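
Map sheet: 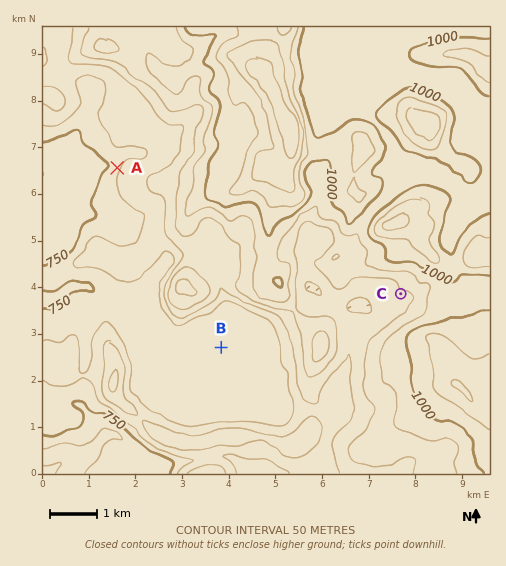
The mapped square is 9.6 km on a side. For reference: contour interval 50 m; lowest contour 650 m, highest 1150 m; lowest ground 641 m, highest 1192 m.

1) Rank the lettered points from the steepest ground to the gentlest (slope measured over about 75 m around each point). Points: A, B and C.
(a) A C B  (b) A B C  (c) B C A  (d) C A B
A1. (a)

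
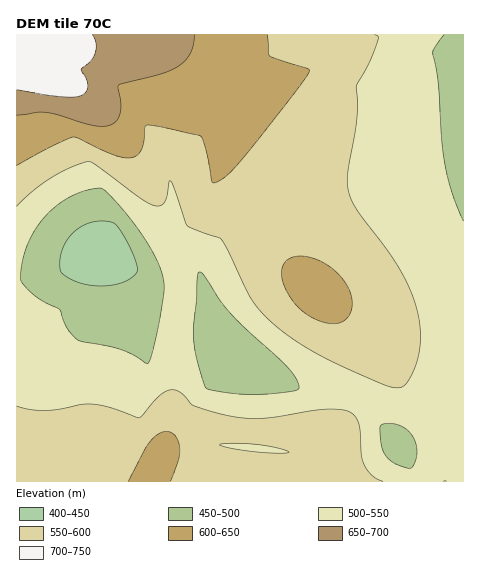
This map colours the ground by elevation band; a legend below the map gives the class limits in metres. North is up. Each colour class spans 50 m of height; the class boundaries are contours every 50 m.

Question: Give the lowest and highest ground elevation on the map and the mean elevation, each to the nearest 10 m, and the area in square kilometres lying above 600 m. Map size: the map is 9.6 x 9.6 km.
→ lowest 420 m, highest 730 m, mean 560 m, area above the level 16.2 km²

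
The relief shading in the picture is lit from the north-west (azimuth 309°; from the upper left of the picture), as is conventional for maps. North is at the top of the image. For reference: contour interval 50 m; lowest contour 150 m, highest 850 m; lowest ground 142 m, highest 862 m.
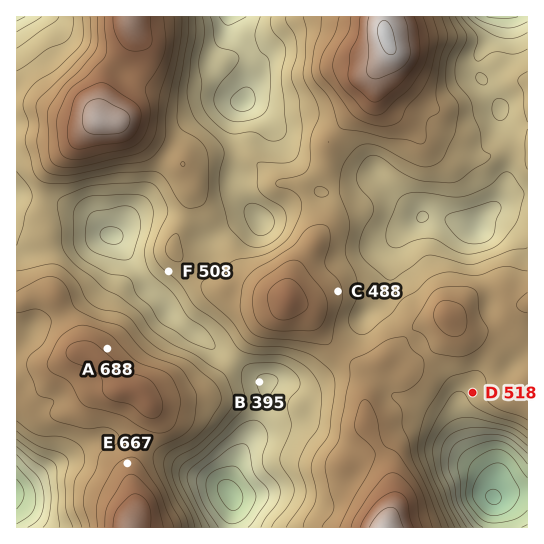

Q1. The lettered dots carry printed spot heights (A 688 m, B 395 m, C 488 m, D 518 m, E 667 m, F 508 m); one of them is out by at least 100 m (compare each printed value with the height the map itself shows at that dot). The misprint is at C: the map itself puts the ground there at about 613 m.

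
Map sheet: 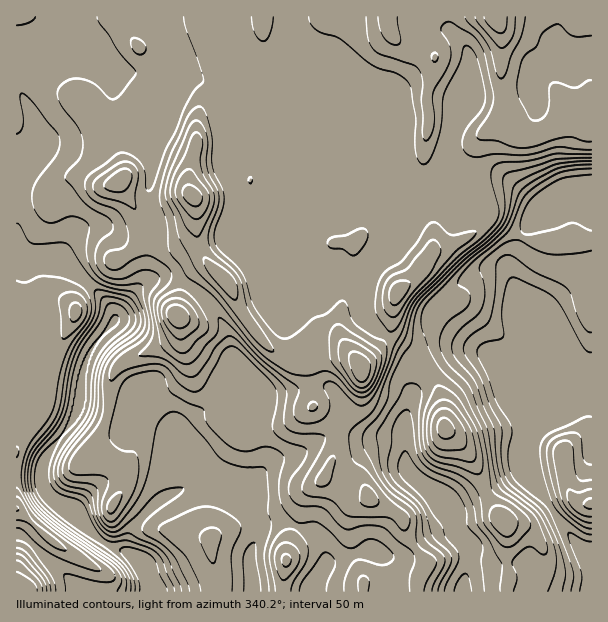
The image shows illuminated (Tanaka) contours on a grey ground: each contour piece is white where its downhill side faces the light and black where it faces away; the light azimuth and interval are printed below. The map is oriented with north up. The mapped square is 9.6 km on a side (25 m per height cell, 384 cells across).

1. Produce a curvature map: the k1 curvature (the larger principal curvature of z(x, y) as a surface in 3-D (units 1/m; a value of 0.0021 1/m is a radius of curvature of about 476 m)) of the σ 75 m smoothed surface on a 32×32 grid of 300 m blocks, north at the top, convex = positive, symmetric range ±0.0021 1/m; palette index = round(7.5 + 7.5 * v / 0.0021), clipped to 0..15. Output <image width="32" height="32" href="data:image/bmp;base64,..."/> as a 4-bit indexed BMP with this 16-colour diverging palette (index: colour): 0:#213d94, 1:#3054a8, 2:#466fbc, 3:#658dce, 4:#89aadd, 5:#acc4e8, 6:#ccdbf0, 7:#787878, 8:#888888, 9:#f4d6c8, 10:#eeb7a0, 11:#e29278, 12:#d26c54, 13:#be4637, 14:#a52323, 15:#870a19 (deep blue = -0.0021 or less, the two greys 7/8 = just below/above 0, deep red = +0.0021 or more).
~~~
<image width="32" height="32" href="data:image/bmp;base64,Qk12AgAAAAAAAHYAAAAoAAAAIAAAACAAAAABAAQAAAAAAAACAAATCwAAEwsAABAAAAAAAAAAlD0hAKhUMAC8b0YAzo1lAN2qiQDoxKwA8NvMAHh4eACIiIgAyNb0AKC37gB4kuIAVGzSADdGvgAjI6UAGQqHANyXn7h5q4fpeJuY2GebipjYjv2Giap47YeZeL2omnyou/+ZeLqqeNyXp3rZl6uOiK+nr725mqiqeKd9qIm924v4d8+YiJiImni73rd47Lq+9qi+uIiId5u6nciHa+l4+/jsqsiHiIeJu5x2iI7GePf2rqmod4mYeIyZh7y/h4r36pvXmXeKqpmKp4iu25iL2o6n6nl3qoirqaqHn8mZiIqKx7x4mKh3esmdmJ24d4d4ede/ZouYd3qmv4icmYd3iIjnr8iMl3jMqt+ouoh4h4iI+IvuvIZ+6pnr6Kh3eYiKh82Hety6z3irp7yJh6mHe4eftFn9mPl3iZjeaKmXd4uZvaesynz3d4iYz5ial3eaeZi8p4m/uIiXmK37iJiJmHh5zKmZ+oh3iJiH3sd3mYiJiaioitZ4iJmrh5vvmamZiYd3qXzXh4qYioeae/p4iImImcmd2omIh3iIiHjaZ4eJmu64v8mqd3d3iIh5qod3iJmL6J+nm3h3iIi4ipiYd4d4ipeOx3mYeIiI2JqburyXeIl3feiIiId4eNqLuqy6iImZiHvId4iHd3fLh8l3qIiZiKiJuHd5iHh3yXeqeKmJiIeYh6iHiYiIh6t3ynmIiIiHqYfJiJiHeYmcl8p4eHiIeMqIyIuYiJmrmobLh4ipiJqYiqeNmKqYyHib2oia"/>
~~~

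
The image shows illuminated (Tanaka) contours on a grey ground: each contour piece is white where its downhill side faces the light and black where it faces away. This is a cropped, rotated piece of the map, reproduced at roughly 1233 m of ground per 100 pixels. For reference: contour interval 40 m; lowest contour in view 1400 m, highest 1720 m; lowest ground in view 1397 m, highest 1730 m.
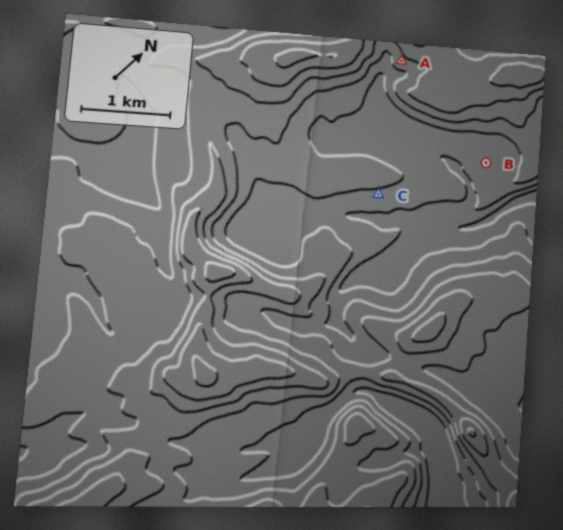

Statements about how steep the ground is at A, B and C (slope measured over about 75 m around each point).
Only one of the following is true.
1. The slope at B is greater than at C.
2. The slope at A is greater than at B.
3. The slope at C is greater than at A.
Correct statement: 2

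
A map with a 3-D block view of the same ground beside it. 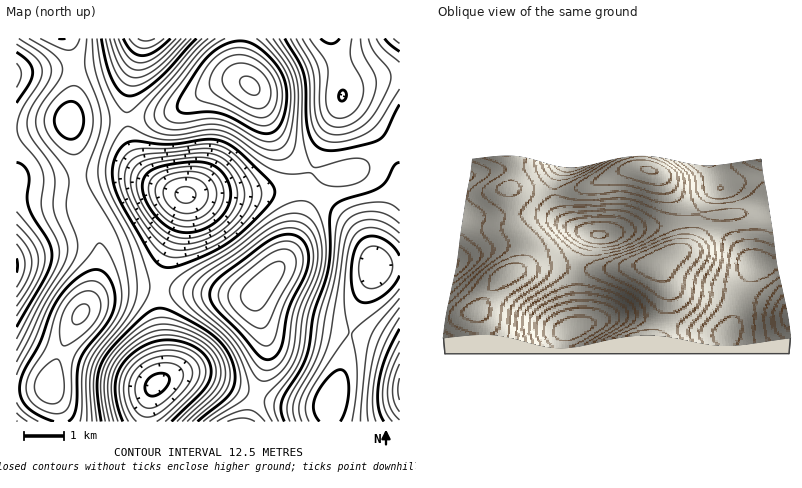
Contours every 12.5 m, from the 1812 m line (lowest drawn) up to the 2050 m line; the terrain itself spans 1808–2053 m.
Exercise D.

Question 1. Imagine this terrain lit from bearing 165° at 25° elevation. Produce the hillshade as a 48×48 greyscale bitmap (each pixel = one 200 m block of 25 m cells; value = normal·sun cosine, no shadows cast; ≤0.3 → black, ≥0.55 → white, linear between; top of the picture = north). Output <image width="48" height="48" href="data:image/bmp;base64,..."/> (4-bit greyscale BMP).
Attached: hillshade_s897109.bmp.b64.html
<image width="48" height="48" href="data:image/bmp;base64,Qk32BAAAAAAAAHYAAAAoAAAAMAAAADAAAAABAAQAAAAAAIAEAAATCwAAEwsAABAAAAAAAAAAAAAAABEREQAiIiIAMzMzAERERABVVVUAZmZmAHd3dwCIiIgAmZmZAKqqqgC7u7sAzMzMAN3d3QDu7u4A////AKqqqqmYh3ZlQyIRARIjRWd3iHd2ZmZ4iZqqqqmYiHdlVDIRERIjRWeIiId2ZmZ3iYmZmZmYiId2ZUMhERI0VniZqZiHZmZmeHeIiZmZmIiHdlQyIiI0Z4mquqmYdmZmZmZ3iImZmZmYh2VUMzNFZ5q7u7qZh2ZVVVVmd4maqqqqmYdmVVVWeJq7y7uph2ZVVURWZ4mqu7u7upmHdmZneJq7u7upmHZVRERVZ4mrzMzMy7qpmIiIiZqru7qpmHZVRERFZ5q8zd3dzMu7qpmZmZmqqqqpmHZlRERFZ5q83d3d3czMu7qpmZmZmqqZiHZlRERFZ4q83d3d3czMzLuqmZmZmZmZiHZlRERFZ4mrzN3czMzMzLuqmZmZmZmYh3ZlREREVniau8zMu7u7u7uqmZmZmZmYh3ZVRDM0RWeJqru7qqqqqqqZmZmZqqqZh3ZVRDMzNFVniZqqqZmZmZiIiJmaqqqph3ZVRDMzM0RWeImZmIiId3d3eImau7upmHZVRDMzMzRFZ4iIiHdmZmZmZ3iau7u6mHZVREQzMzNFZ3iIh3ZVVERFVniZq7u6mHdlVVVEQzRFZneId2VUQzMzRVaJmruqmYd2ZmZVVERVZ3eHdmVDMiIjNEVniaqqmZiHd3d2ZlVmZ3d3dlRDIiIiIzRWeJmamZmIiIiHd2Znd3d3ZlQzIiESIjNFZniZmqmZmZmIh3d3d3d2ZVQzIiIiIiI0RWeJmqqqmZmYiId3d3dmVUQzIiIiIiIzRWeJmqqqqpmIiIh3d3ZmVUQzMyIiIiIzRFZ5mquqqZiIiId3d2ZlVUREMzMzMzMzRVaJmruqqYh3d3d3dmZmVVVVREREREREVWeJqruqmYd3d3d3dmZmZmZmZVVVVVVVZmeJmqqqmHd2d3d3d3d3eIiHd3ZmZ3d3d3eJmqqpmHd3d3d3d3iImaqZmIh3eIiIh3iImZmZiHd3d3eIiIiaq7u7qpmIiJmYiId4iImYiIiIiIiIiJmrvM3cy6qZmZmZmId3d3iIiIiIiImZmZqrzd7t3LuqqqqpmHdmZmd4iIiJmZmZmaq7zd7u3cu6qqqqmHZVVVZniIiZmZmZmaqrzN7u7cy7qqqqmHZUREVmeIiIiZmZmZmqu83d3dy7u7uqmHZURERWd3d4iIiZmZmZmrvM3cy7u7uqmHZURERVZ2Z3d3iIiIiIiJq7zMy7u7qqmYdlRERVZlZmZnd4iHd2Z3iaq7u7qqqqqYh2VVVVVVVVVWZ3d3ZlVVZ4mqqqqqqqmZiHZlVVVVVEVVZ3d2ZUREVniZmZmZmZmZmId2ZmVVVUVVZnd2VUMzRFZ4iIiIiIiZmYh3dmZWVVVWZ3d2VEMiM0Vnd3d3d3eIiIiId3ZndmZmd3d2VUMiIzRWZmZmZmd3iIiIiHd4iHd3iId2ZUMiIiNEVVVVVVZnd3iIiIiJmZmIiIh3ZUMiESIzRERERVVmZ3d3iImaqqqZmYh3ZUMiEREiMzREVVVmZmZ3eJmqqqqqmYh3ZUMyERESIzREVVZmZmZneImg=="/>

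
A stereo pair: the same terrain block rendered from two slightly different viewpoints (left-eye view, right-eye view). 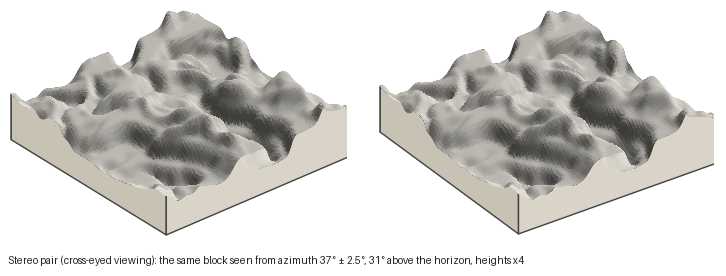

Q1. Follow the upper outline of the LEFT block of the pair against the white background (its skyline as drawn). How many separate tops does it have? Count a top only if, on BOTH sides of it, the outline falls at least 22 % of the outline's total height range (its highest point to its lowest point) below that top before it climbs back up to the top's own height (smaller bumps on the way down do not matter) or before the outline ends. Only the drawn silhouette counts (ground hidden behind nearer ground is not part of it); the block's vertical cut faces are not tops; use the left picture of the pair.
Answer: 1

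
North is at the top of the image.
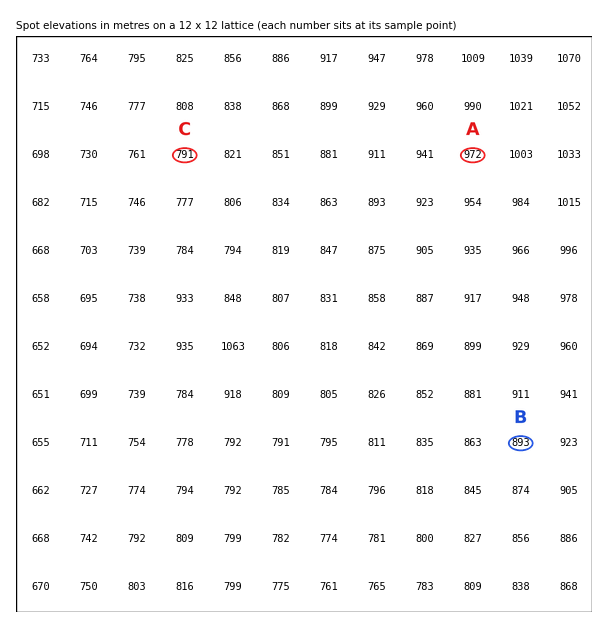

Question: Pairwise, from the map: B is higher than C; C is lower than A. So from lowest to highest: C B A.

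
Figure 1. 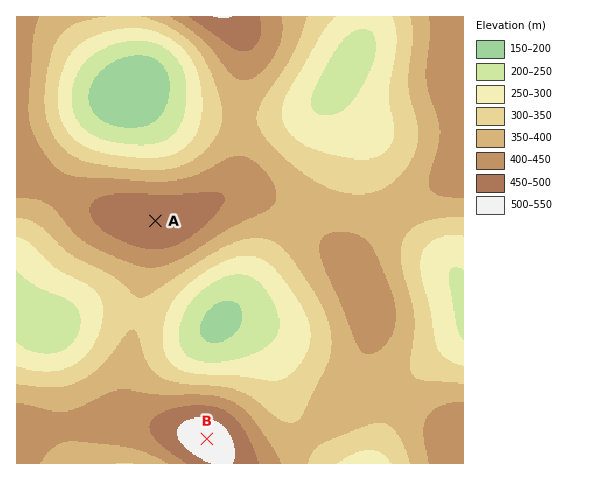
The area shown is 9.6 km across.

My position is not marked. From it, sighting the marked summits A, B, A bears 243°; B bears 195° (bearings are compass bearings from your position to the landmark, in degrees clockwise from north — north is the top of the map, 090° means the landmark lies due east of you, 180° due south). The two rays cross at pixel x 283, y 156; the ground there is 350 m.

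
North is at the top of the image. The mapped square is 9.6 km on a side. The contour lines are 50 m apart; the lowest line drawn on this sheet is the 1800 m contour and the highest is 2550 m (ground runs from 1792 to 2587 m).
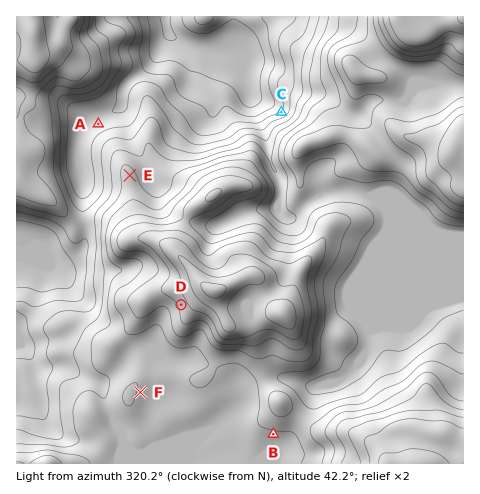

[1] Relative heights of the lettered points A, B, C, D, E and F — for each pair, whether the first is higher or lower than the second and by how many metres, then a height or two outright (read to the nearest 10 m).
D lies higher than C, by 410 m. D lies higher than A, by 410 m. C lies lower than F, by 280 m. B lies higher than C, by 280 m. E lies lower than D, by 210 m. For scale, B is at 2240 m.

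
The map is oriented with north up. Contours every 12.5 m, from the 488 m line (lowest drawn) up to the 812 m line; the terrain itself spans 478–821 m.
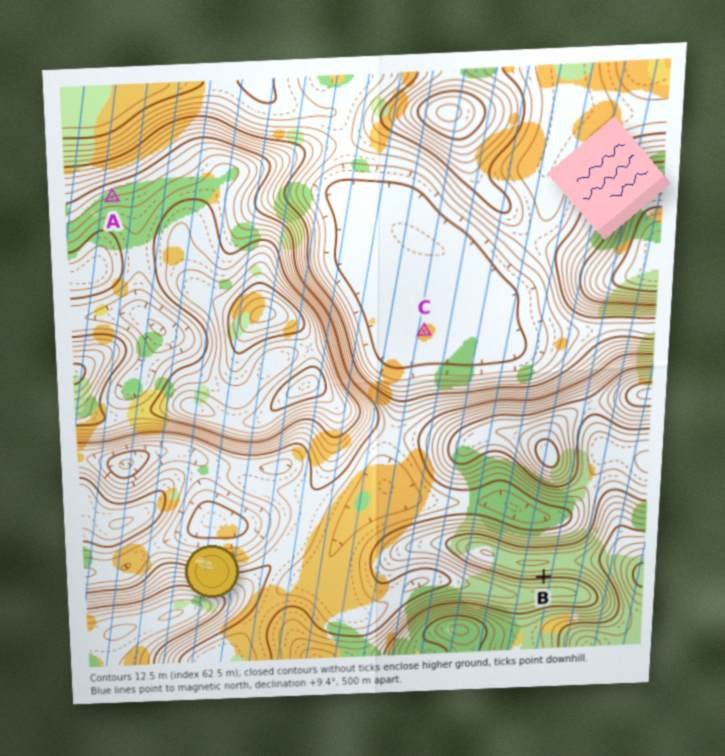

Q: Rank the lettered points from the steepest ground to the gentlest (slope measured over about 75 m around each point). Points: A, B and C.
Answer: B A C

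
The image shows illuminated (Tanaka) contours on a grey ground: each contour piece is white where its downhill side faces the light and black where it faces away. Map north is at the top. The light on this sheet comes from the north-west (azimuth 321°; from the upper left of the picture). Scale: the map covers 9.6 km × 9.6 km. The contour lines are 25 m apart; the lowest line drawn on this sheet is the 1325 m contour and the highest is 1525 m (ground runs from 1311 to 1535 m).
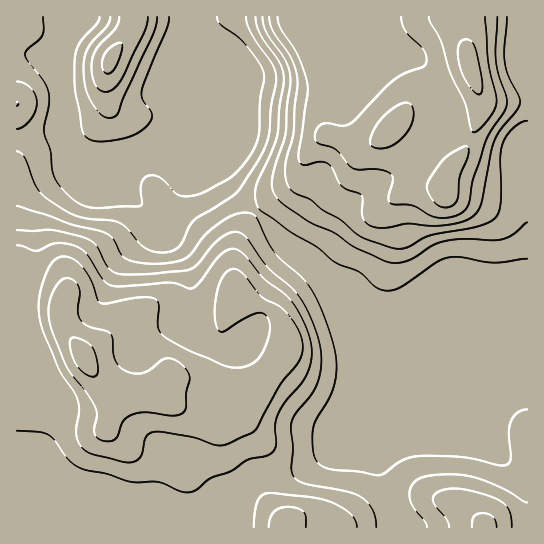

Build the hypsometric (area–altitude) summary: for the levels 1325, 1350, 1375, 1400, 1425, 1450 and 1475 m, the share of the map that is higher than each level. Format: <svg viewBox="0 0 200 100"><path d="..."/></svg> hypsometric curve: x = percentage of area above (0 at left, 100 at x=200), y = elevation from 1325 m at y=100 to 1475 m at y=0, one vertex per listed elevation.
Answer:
<svg viewBox="0 0 200 100"><path d="M179 100l-12-17-39-16-19-17-27-17-29-16-30-17"/></svg>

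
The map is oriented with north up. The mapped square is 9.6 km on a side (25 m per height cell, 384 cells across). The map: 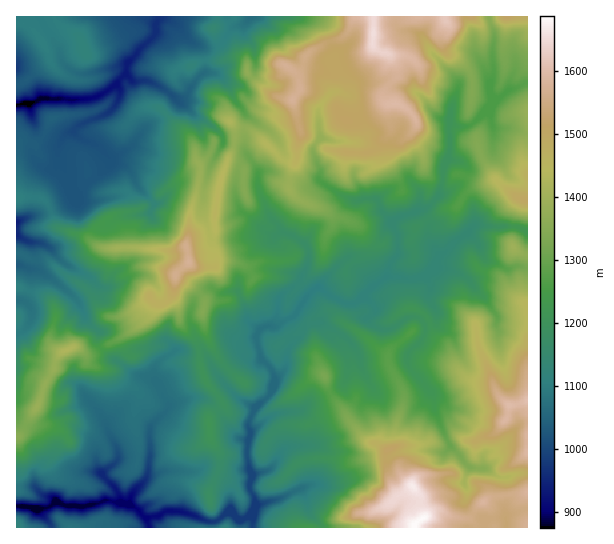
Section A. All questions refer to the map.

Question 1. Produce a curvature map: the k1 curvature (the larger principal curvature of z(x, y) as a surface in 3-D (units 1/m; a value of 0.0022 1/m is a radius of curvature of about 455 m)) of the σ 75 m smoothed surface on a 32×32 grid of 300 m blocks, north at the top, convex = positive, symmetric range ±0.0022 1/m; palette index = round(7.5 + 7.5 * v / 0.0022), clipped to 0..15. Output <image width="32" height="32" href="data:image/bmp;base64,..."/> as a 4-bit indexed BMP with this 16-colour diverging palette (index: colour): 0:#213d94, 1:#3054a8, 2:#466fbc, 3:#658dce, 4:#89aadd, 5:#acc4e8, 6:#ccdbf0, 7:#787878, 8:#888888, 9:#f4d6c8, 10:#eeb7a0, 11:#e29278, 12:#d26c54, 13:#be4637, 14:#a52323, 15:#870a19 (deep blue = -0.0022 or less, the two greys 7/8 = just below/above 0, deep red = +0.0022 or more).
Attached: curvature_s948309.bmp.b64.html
<image width="32" height="32" href="data:image/bmp;base64,Qk12AgAAAAAAAHYAAAAoAAAAIAAAACAAAAABAAQAAAAAAAACAAATCwAAEwsAABAAAAAAAAAAlD0hAKhUMAC8b0YAzo1lAN2qiQDoxKwA8NvMAHh4eACIiIgAyNb0AKC37gB4kuIAVGzSADdGvgAjI6UAGQqHAPr+7d2tycubrJz/uqyaqYm7iYp6ypz56ZqJvfyLmLyZ+s7+ydq8zb/Yd3icyomtvLmol92Zh7t6zIiWjL3vp8nImpuMiqm8roq6icyZacid2Z6JiomayY6Id47rvM39isu7mImIiruKu6jLmoqKiemviXiIl3q7m8h52Im4eIfbj5l5iYiJ2cqujXp5yGmbypv3rbd3fYy7ec6IjJicrYq5+vqciZypmKjKh5x6qp2Li+/e6ZeKx5qpyInduJjqipjah7637YiIiZi8iNqH+oqn+J/c7M+aeZiamHqqfeuanMi2e9+ru8d5iJiJmJuHu6idmIme17nLqJioiIiJirmayJl4uv7rururiIipeMm5uXjf//74x3eKnXmpqHin773/6Ih1+th3eIybqKmZesmZxo7LeOn3qImty5iJrHiqzJd5mqes+OmdyoiLqYyovpiIiaiajfnKy4jaiZuqvemXiId4h67Otq6Yycpvin2KmIiIiHevr4zPn+2srJm6eqqImaiJ6s68fsmoid2qyXnLzKrKfbjvmZ6aqYjOecmpiqq9nNtY/KvNipis+rj4m+msyomanNidrKiIm56X6JiryqubvLl5+9yIiIquqNe5epm7mKiru+z914u8y814qIqJqJqJiLmLiM7I55nba6iYiZh5iYvJd5iGyuiqvczr"/>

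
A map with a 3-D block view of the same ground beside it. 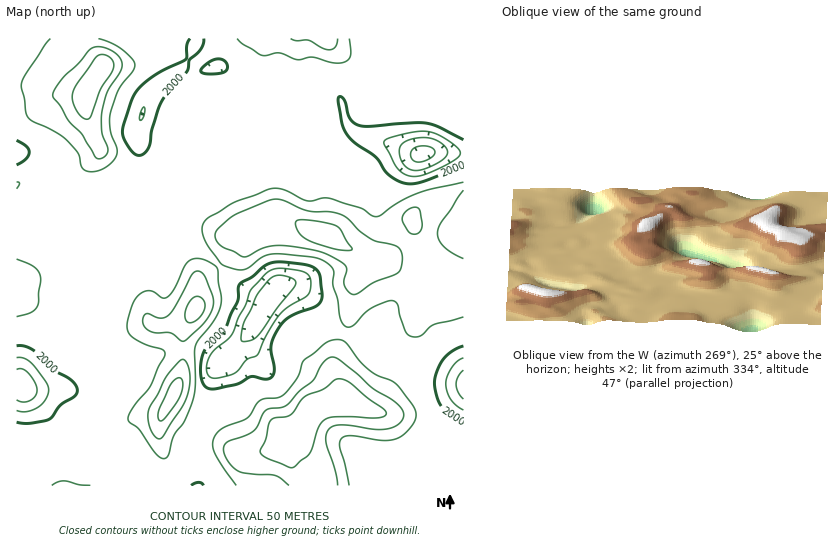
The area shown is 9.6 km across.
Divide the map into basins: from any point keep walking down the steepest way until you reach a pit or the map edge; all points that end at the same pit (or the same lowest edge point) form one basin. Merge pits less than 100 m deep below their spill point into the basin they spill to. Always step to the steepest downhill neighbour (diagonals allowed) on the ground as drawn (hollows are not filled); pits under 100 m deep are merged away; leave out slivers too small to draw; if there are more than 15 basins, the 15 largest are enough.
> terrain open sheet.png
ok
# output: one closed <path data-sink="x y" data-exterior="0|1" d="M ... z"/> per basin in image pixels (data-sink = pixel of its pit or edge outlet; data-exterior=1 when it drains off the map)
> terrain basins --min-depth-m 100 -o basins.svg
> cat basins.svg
<path data-sink="421 154" data-exterior="0" d="M463 38l-446 0-1 145 4 0 30-20 21-20 12-7 5-5 3-7 4 16 5 7 0 6-5 10 5 21-2 32 7 6 10-2-5 9 3 6 4 4 20 9 6 8 8 18 0 17-4 15 0 9 2 6 5 4 6 1 22-4 13-9 2-4 0-21 2-8 26-21 7-19 5-5 8-2 10 3 25-2 17-7 8 0 23 9 18 11 12 5 17 12 11-2 18 10 15 3 19 19 25 4z"/><path data-sink="24 387" data-exterior="0" d="M90 123l-2 8-5 5-12 7-21 20-34 21 0 301 149 1 2-19-7-27 0-18 14-26 8-23 1-38 7-16-30 7-11-5-2-6 0-9 4-15 0-17-2-7-12-19-20-9-4-4-3-6 5-8-10 1-7-6 2-32-5-21 5-10 0-6-5-7z"/><path data-sink="266 303" data-exterior="0" d="M305 227l-8 0-17 7-25 2-10-3-8 2-5 5-7 19-26 21-2 8 0 21-8 11-6 15-1 38-8 23-14 26 0 18 7 27-1 19 86 0 2-19 5-13 21-8 3-3 1-7 15-8 7-8 7-11 25-8 1-14-6-16 0-8 14-35 7-44 13-14 11-5-9-4-11-9z"/><path data-sink="463 385" data-exterior="1" d="M386 262l-4 0-15 8-13 14-7 44-14 35 0 8 6 16-1 14-25 8-9 15-6 4-1 7 8 18 18 16 4 17 136 0 1-187-26-5-19-19-15-3z"/>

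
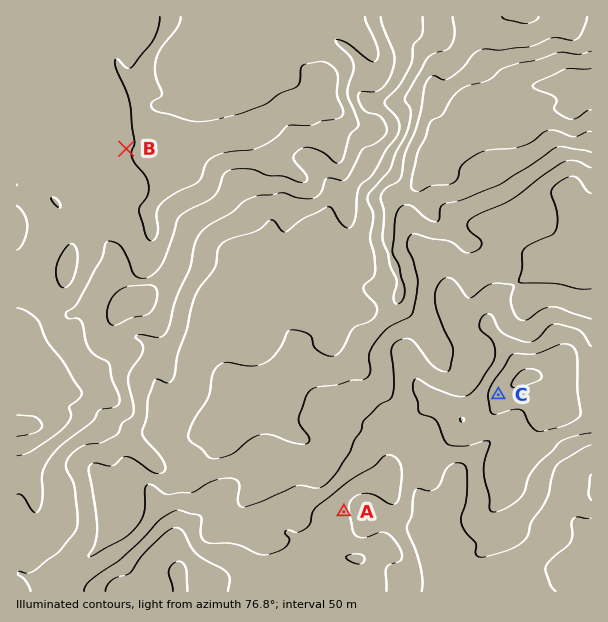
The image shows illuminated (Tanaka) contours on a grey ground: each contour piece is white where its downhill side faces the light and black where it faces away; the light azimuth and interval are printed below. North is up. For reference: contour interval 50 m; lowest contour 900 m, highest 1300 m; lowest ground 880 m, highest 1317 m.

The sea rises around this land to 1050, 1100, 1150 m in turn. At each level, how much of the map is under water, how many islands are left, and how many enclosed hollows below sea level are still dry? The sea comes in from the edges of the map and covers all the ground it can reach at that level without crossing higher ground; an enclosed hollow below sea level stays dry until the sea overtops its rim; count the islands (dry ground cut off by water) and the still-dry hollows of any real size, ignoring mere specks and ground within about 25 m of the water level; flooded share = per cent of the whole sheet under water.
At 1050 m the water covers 16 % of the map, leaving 0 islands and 0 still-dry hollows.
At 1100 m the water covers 39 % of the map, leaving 0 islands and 0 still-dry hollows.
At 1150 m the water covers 56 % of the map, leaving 0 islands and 0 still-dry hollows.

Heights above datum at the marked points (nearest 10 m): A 1170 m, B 1240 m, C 1230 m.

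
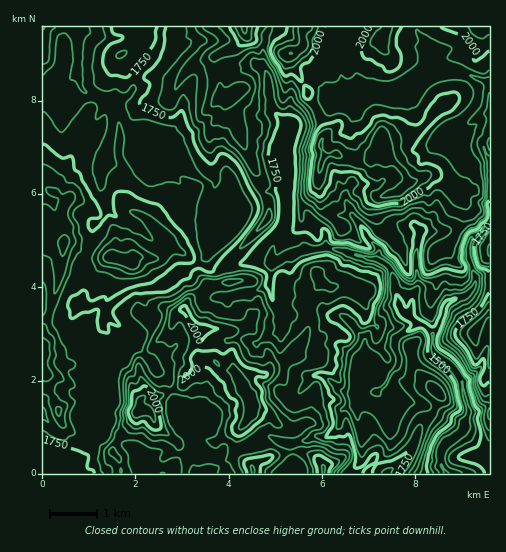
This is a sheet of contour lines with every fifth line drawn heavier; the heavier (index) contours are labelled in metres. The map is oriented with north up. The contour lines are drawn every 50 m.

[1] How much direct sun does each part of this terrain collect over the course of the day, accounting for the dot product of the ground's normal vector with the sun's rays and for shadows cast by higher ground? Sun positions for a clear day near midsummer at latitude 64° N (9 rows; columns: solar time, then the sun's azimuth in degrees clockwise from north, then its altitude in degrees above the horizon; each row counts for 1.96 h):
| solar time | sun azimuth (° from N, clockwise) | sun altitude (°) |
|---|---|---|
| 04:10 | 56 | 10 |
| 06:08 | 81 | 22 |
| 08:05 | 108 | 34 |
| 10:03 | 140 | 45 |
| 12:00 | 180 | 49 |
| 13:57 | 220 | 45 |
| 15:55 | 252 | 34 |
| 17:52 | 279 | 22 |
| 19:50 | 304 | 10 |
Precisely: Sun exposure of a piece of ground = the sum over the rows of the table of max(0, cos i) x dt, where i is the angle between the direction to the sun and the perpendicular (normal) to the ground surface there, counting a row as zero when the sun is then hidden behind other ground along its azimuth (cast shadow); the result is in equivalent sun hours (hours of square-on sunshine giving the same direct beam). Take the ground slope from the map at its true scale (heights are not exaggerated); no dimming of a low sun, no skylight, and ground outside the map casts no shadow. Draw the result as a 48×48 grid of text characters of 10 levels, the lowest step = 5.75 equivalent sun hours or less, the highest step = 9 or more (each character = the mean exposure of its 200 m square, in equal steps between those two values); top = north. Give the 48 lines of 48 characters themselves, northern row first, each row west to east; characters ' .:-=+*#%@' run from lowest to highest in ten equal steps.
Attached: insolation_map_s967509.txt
%*#%%%%%@@%%%%%%%@@%%%%%###%@%%%%%#*#%%%%@@@@@%@
%#%###*###%%%%%%%###%@%#++=##%%%%%##%%%%%@@%%@@@
#%%######%%%%%#**==*%@@*+++#%%##%%%@@###%%%%%%%@
+#%%%##%@%%%%%#**#%@@@*##@@@@%##%%%%@%%%%%%%%%%%
*%%%%%%@@@%####%%%%%%*=-%%@%%%#%%%@@%@@@@%%%%@@%
%%%%%%%@@@#%%#%%%%%%#+-:*%@%#%#%@@@@@@@%%%##*+#@
%%%%%@@@@%%%%%%%%##%##+=+%%%*#%%%%%%%%%%%#######
%%%%##%%@###%%@%%##%%@%=+%#%%%%%%%%%%%%%%###%%%%
%%%%###%%#%%%@%###%@@@%**%#@@%%%%%%%#%%%###%@@%%
%%%%%%%%#%@@@@%#%@%@%%%*=##%%%#*#%%*+**###@@@@%#
%%%%%%%%#%%%%%%%@%%@%%%#+***#*=*###+=*###@@%%##%
%%%%%%%%%%%%%%%%%%@@%%%%##+=+=*###*=###%%@%##%%#
%%%%%%%%%%%%%%%%%@@@@%%%#+++=*%**#*#%#%%%%#%%%#+
%%%%%%%%%%%%%##%@@%%@@%%*=+##%#####%%%####%%%%*+
##%%%%%%%%%%%##%%@##%@%*+=****%@@%%@@%###*#%%%#*
###%%%%%%%%%%%##%%###@@#-=+**#%%@@@@@@%*+*##%%%*
%####%%%%%%%%%%##%%##%@%--+**%%#%#@@%%%#%@@%%%#*
%%#**#%#%%##%%%%%%%##%@%+-+*%@@%%+#**#%@@@%%%%%#
%%#%#*##%####%%%%%%##%%%=-+%@@@%*%%%%%@%%@%%%%%#
#%%@%##%%####%%%%%%%####+=*#%@@%*#@@%%%%%%##@@#+
%##*%%%*%@%###%%%%%%##+=*++##@@*=+%@%@@%%%*%%@@%
%%%*####*#%%#*#%%%%%#+-#%*+%%#%%*:*@%%#*#*##%@% 
%%#*#####*#%%#*#%%%%*-#@%*#%@#*%@%:%@%%#+-+*%* .
%%%%#*+*##*#%%#*#%%#=#@%%#@%%%*%%%*-%@%#=+#%% .#
@%%%%**#*##*#%@%#%#+%@%%%%*=-:. .-*##@%+-%@@# +%
%%%%##@@@%%@@@@%#**%%#*##**===*+=:   #@=-%@@# -%
%%%#*%@@@@@@@%##*-==::-=**###%%#**++..%+-@%@@+-#
%%%#*%%%@@@@%#+++++*#%%%+%##%%%%%###=.+%#%%%@#.+
%%%%#%%%@%#*+==:+%%@%#*++%%%%@@@@@%%*-+%*##%@+ +
#%%#%%%%####+- =*%%%#***+%%%%@@@%@@@%+=**%%+. -=
#%#%%%%%%%##%**#++##%%##+#%%%%@%%@@%+==**%#:-:.+
#%%%%%%%%%@%**%%++==+*%%%#%%%##*+%@#++-=#%--=-=%
#*%%%%%%%%%%+%%%%%%#*%%%%###%###++@#%%%- =:=+*%%
**#%%%%%%##+#@%%%%%%%%%#+**#%%%@%%*%%#.:* =%@@%%
###%%%%%%#*#@%##%%#**+**+*#%%%##%@*%%=*%#:*@@@@%
%%##%%%%%*=%%%%#####*++***%@%%%%%%%#%**%=  %@%@*
%*#%%%%%#=**%%##%@@%#+++*#%@@@@%%#%#%%+%+   #%#*
%#*#%%%%*=*=*##%@%@@%##%%%%%%+#%##%#%##%#=   #+#
@%%%%%%#**+:++#@%%%%%%*+%%%%**+#%#%%%%%%%%+. -#@
@##%%%%+*#*#*#@@%%@@@%##**%*#%#=*####%%@@@%+  %@
%#*%%%#+++#**%#@%%@@%%%*-+##%%#%#*##%%###%@%. #%
#%%#%#***#%%**#%%#%%##%%#+=**#**=*##%%%#*#%%#::*
#@####***@@%#+*%%##**#@@%#**###*=+##%%#*#%@#=-+%
%%@#*##+#@%%@*+#%**#%@@@%%%@@%%=++*#*%#*%%@%+:=%
@@@%%#+=#%%@@%##%%#%@@%#*###+..-++=*+#+*%%#= :+%
%%%@%%*#+#%%%%@%%%%%%#+=++##+---=+:**=+%%%+ :=#%
%%##%%%@%%%%%@%####%%*+#%@%%%#=+%#-%+=#@%%=-#%@%
%%%%%%%%%#%%@%%##*%%%%%%@%###%%%%+###%@@%*-+%%%%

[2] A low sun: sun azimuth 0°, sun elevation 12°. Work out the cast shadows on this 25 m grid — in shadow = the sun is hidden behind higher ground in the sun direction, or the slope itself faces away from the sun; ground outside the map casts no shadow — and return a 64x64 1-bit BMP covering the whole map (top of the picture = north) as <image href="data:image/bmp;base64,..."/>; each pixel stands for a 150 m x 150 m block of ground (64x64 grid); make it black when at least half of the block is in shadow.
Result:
<image width="64" height="64" href="data:image/bmp;base64,Qk0+AgAAAAAAAD4AAAAoAAAAQAAAAEAAAAABAAEAAAAAAAACAAATCwAAEwsAAAIAAAAAAAAA////AAAAAAAAQMAJwHAc/gBH4AHkMA/+GAewAAwAB8B4D/AcAAADwPAP4D48AAPgsA/AH3+AAfMgD4AHx8AB/2AOAAcAAAD+AAoAAAAAAH4AAAhgACAA7wAAePAAAAPPgAAYAIAAAh8gAAwAwCAAHgAABAHCwAAcAAABgAeAAD4AAAMAAxgAfgABAAAAGgD+AAEAAAAfAPwAAAACAD8B+AAAAD4ABmGQAAAAAAAGMYAAAAAAAA4PwAAAEAAAeT/AAAAAAAD5/+AAMAAAAHH/+AB8AHwAMP/6AH8A/gAAf/8A/4AAAAB//wD/wAAAAP//AP/4AAAD9/cAYZgDAB/8zwAAAAe7f/wMCAAAB5///BwAAAADh/v+DgAAAAGPx/8OAAAAAMfH/+8ACAAAA4//DwgAAAAHv/+ACAAAAgf//4MAAAAGB/x/ggAAAA4D+A+AAAAAHAB/B4AAAAA8AH4AAAAAAHwAfgAAAAAB+ABwAAAAAAH4AgAAAAAAAfAAAAAAAAAAYTAAAAIAAABAPAADAAAA5gA8AAHgAAfzAH4AAOAAAfGAfgAAcAAAIAB8AAAAAEAACHwAAAAB8AAE+AAAAAAAAAD4AGABAAAAAPgA4AcAAAAP/AAgHwAAAB/8AAB4AAAAP/4AAAAAAAAfBgAAAAAAAA4AAAAAACADuAIAADAAAAGAAAAAEA=="/>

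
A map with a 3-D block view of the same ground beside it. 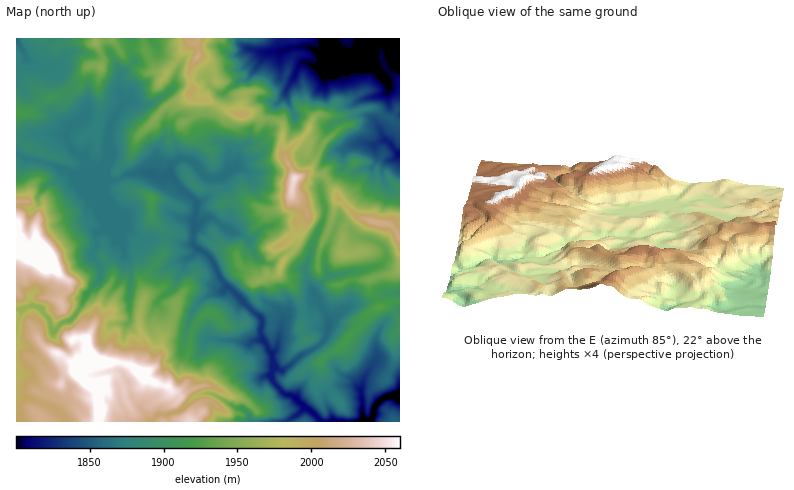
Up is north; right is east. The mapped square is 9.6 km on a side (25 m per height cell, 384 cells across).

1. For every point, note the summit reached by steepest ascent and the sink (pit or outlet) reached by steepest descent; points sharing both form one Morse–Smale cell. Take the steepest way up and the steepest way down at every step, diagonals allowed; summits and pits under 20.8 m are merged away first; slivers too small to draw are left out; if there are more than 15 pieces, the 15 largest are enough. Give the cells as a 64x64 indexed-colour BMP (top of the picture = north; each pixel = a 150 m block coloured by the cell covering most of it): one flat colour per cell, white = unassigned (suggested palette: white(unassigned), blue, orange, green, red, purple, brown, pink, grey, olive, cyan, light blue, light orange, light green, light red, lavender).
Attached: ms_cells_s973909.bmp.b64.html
<image width="64" height="64" href="data:image/bmp;base64,Qk12CAAAAAAAAHYAAAAoAAAAQAAAAEAAAAABAAQAAAAAAAAIAAATCwAAEwsAABAAAAAAAAAA////ALR3HwAOf/8ALKAsACgn1gC9Z5QAS1aMAMJ34wB/f38AIr28AM++FwDox64AeLv/AIrfmACWmP8A1bDFACIiIiIiIiIiIiIiIAAAAAAAIiIiIiIiAAAREAAAAAAAIiIiIiIiIiIiIiIiIgAAAAIiIiIiIiIgABEAAAAAAAAiIiIiIiIiIiIiIiIiIgAAAiIiIiIiIiIREQAAAAAAACIiIiIiIiIiIiIiIiIiIAACIiIiIiIiIRERAAAAAAAAIiIiIiIiIiIiIiIiIiIiAAIiIiIiIiEREREAAAAAAAAiIiIiIiIiIiIiIiIiIiIiIiIiIiIiERERERAAAAAAACIiIiIiIiIiIiIiIiIiIiIiIiIiIiERERERERERAAAAIiIiIiIiIiIiIiIiIiIiIiIiIiIiIREREREREREAAAAiIiIiIiIiIiIiIiIiIiIiIiIiIiIhERERERERERAAESIiIiIiIiIiIiIiIiIiIiIiIiIiIiERERERERERERERIiIiIiIiIiIiIiIiIiIiIiIiIiIiIREREREREREREREiIiIiIiIiIiIiIiIiIiIiIiIiIiIRERERERERERERESIiIiIiIiIiIiIiIiIiIiIiIiIiIhERERERERERERERIiIiIiIiIiIiIiIiIiIiIiIiJmYhEREREREREREREREiIiIiIiIiIiIiIiIiIiImZmZmZmERERERERERERERESIiIjIiIiIiIiIiIiIiImZmZmZmYRERERERERERERERIiIiMyIiIiIiIiIiIiImZmZmZmZhEREREREREREREREiIiMzMyIiIiIiIiIiIiZmZmZmZmERERERERERERERESIiMzMzIiIiIiIiIiJmZmZmZmZhERERERERERERERERMzMzMzMyIiIiIiIiZmZmZmZmZhEREREREREREREREREzMzMzMzIiIiIiIiJmZmZmZmZhERERERERERERERERETMzMzMzMyIiIiIiIiZmZmZmZhERERERERERERERERHdMzMzMzMzMiIiIiIiImZmZmZhERERERERERERERERHd0zMzMzMzMzIiIiIiIiJmZmZhEREREREREREREREREd3TMzMzMzMzMiIiIiIiImZmZmEREREREREREREREREd3dMzMzMzMzMyIiIiIiIiJmZmERERERERERERERERER3d0zMzMzMzMzMiIiIiIiImZmYREREREREREREREREREd3TMzMzMzMzMzIiIiIiIiJmYRERERERERER3RERERERHdMzMzMzMzMzMiIiIiIiIiYRERERERERERHd0REREREd0zMzMzMzMzMzIiIiIiIiIREREREREREREd3REREREd3TMzMzMzMzMzMiIpkiKZkRERERERERERERHdERERHd3dMzMzMzMzMzMiIpmZmZmZEREREREREREREd3REd3d3d0zMzMzMzMzMyIpmZmZmZkRERERERERERERHdER3d3d3TMzMzMzMzMzIpmZmZmZmREREREREREREREd3d3d3u7tMzMzMzMzMzIimZmZmZmZERERERERERERER3d3d7u7uAzMzMzMzMzMimZmZmZmZkREREREREREREREd3d7u7u4DMzMzMzMzM5mZmZmZmZmREREREREREREREd3d7u7u7gMzMzMzMzMzmZmZmZmZmRERERERERERERER3d7u7u7u4zMzMzMzMzOZmZmZmZmRERERERERERERERHd7u7u7u4DMzMzMzMzM5mZmZmZmREREREREREREREREd7u7u7u4AMzMzMzMzMzRJmZmZmRERERERERERERERERHu7u7u4AAzMzMzO7u7xEREmUREEREREREREREREaqqqq7u7u7gADMzMzu7u7zEREREREQREREREAERERERqqqqqqqqruAAMzO7u7u7zMREREREREEUEREQARERERqqqqqqqqqq7gA7u7u7u7zMxEREREREQRFBERABERERGqqqqqqqqqru7ru7u7u7u8zERERERERBEUQREAARERFVqqqqqqqqqu7gu7u7u7u7zMRERERERBERREEAAAEREVVaqqqqqqqq7gC7u7u7u7vMxEREREREERFEQAAAAAERVVWqqqqqqqqgALu7u7u7vMzEREREREQREUQAAAAAABEVVVqqqqqqqqAAu7u7u7u8zMxERERERBERRAAAAAAAEVVVWqqqqqqqAAC7u7u7u7zMzEREREREERFEAAAAAABVVVVVqqqqqqoAd7u7u7u7vMzMxERERERERERAAAAAAFVVVVVVVVWqoAd3//+7u7vMzMzEREREREREREAAAAAABVVVVVVVVVV3d3f///u7vMzMzMxEREREREREiAAAAACIVVVVVVVVVXd3d/////u8zMzMzERERERESIiIAACIiIiFVVVVVVVVVVd3//////zMzMzERERERERIiIiACIiIiIVVVVVVVVVVVXf/////AAzMzMREREREREiIiIiIiIiIiFVVVVVVVVVVd/////AADMzMxERERERESIiIiIiIiIiHVVVVVVVVVVd3////8AAAzMzMRERERERIiIiIiIiIiHd1VVVVVVVVd3f////wAAAAzMzEREREREiIiIiIiIiId3VXd3d1VVV3d/////8AAADMzMwARERERIiIiIiIiIh3d3d3d3dVV3d3/////wAAAMzMwAAEREREiIiIiIiIiHd3d3d3d3d3d3f////wAAAAzMzAAARERESIiIiId3d3d3d3d3d3d3d3d////wAAAAzMzMAABERERIiIiId3d3d3d3d3d3d3d3d3"/>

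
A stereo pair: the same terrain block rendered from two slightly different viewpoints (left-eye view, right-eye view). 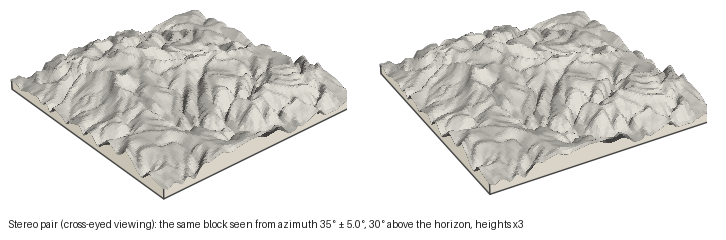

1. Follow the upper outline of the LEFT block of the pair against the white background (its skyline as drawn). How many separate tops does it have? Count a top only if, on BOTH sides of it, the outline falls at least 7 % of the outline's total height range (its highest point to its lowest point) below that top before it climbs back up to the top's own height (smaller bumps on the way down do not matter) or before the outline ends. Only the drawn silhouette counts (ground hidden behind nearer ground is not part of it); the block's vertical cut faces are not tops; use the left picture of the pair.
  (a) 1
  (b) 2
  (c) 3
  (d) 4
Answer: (b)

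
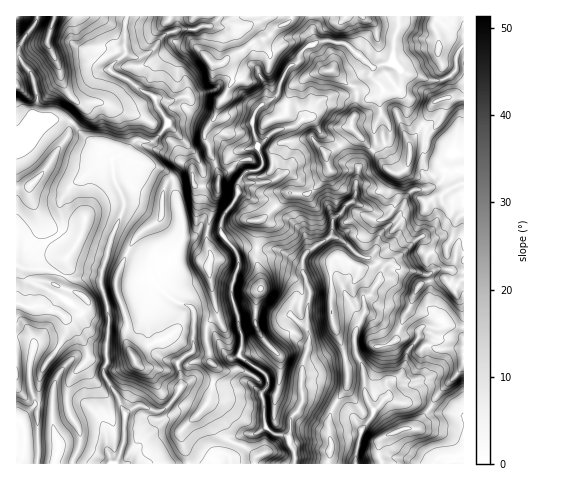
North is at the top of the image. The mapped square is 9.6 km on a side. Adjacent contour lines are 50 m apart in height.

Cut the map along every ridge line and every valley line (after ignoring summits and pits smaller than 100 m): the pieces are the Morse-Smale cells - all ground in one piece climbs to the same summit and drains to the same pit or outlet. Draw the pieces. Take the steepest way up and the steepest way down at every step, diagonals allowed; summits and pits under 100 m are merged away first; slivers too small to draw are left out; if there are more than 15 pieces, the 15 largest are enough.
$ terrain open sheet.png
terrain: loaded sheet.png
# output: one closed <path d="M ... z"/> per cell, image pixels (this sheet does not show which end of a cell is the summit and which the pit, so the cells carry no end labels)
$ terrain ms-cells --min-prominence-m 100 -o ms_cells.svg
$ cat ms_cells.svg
<path d="M463 46l-7 11 0 13-14 10-12 0-12-4-11-2-16-11-12 2-7 5 0 7 9 8 3 6-6 5-10 2-5-4-30 1-12 5-6 6-4 11-3 2-4 0-7-12-14-2-9-7-12 7-6 5-4 13 6 23-14 3-5 4 0 7 7 12-8 13 0 10-4 7-11 15-2 16-23-2 6-14-2-13 1-35-7-15-28-30-13 16-4 2-14-2-10 11-15 9 2 20 8 15 2 9-15 41 17 5 19 12 4 4 1 14 3 3 23 19 10 2 7 5 0 41-15 12 0 5 8-1 8-5 15 0 7 6-4 23-6 17 14 26 7 7 19 8 12 8-3 8 74-1 2-14-2-29 4-14 14-21-2-30-12-30-2-13 0-47 2-5 6-2 21 10 15-2 13-16 16-8 10-8 12-25 0-5 5-5 10-3 14-10 9 10z"/><path d="M456 186l-10 5-5 5-10 3-5 5 0 5-12 25-10 8-16 8-13 16-15 2-21-10-6 2-2 5 0 47 2 13 12 30 2 30-14 21-4 14 0 14 2 6-2 24 27-1 5-32 11-14 2-7 10-11 5-1 11 5 21 0 9 6 7-14 20-20 7-11 0-167z"/><path d="M311 16l-184 0-3 9 2 29-17 15 23 13 9 9 10 3 4 4 2 8 11 18 18 19 10 11 4 11 4 3 5-2 15-4 12-11 22-5-6-23 2-8 8-10 15-10 3-11 8-16 10-6 3-9 6-7 9-4-4-9z"/><path d="M64 119l-14 1-11 6-15 1-8 4 0 171 15 6 12-2 25 12 12-3 7-8 1-5-6-7-24-9 8-19 0-9 4-4 4 0 29 12 9-30 12-32-2-9-8-15-4-26-5-5-17-9-18-19z"/><path d="M126 16l-89 1-2 8-11 13-6 11 0 7 14 20 5 18-2 18-10 15 14-1 18-7 11 1 20 20 17 9 7 11 15-9 10-11 14 2 7-5 10-12 0-3-11-16-2-8-46-29 17-15-2-29z"/><path d="M74 254l-4 0-4 4 0 9-8 19 24 9 6 7-1 5-7 8-12 3-25-12-12 2-14-5-1 33 11 2 7 4-5 32 6 30 18 2 28-4 6 2 17 20 6 38 5 2 4-5 5-19 0-28-8-19-12-19 3-11-1-16 3-24-2-19-6-17 0-14 3-7z"/><path d="M244 246l-9 5 4 14-7 20 0 14 6 15 1 14 3 8 0 8-3 11 28 21 1 8-7 11 2 4 3 28 7 7 15 3 2-17 8-9 5-11-2-15 1-16 7-26-3-30 4-22-8-26-14-10-11-6-26-1z"/><path d="M209 361l-15 0-16 7 4 17-6 12-14 13-7 2-17-6-14 8 0 26-8 24 138-1 4-7-12-8-19-8-7-7-14-26 10-33 0-7z"/><path d="M22 337l-6 0 0 126 95 1-7-40-17-20-6-2-28 4-18-2-6-30 5-32z"/><path d="M113 246l-5 2-4 17 14 6-2 20 11 28-1 22 9 21 9 6 7-1 16 4 9-3 2-6 15-12 0-41-7-5-10-2-23-19-3-3-1-14-4-4-14-9z"/><path d="M330 40l-12 2-11 4-6 7-3 9-7 3-5 6-11 26 8 8 14 2 7 12 7-1 4-12 6-6 8-4 8-2 26 0 5 4 6 0 4-2 6-5-3-6-9-8-1-3 2-6-5-5-20-18z"/><path d="M105 266l-4 7 0 14 6 17 2 19-3 24 1 16-3 11 12 19 9 21 13-8 17 6 7-2 14-13 6-12-3-16-1-2-11 4-16-4-7 1-9-6-9-21 1-22-11-28 2-20z"/><path d="M463 16l-64 0 0 12-5 10-1 25 14 11 11 2 12 4 12 0 7-3 7-7 0-13 4-9 4-2z"/><path d="M431 409l-5 4-9 16-14 0-23 11-1 16 4 8 51 0 7-7 14 0 9-4 0-37-11-3-18 0z"/><path d="M398 16l-86 0 0 17 4 10 9-3 18 3 29 24 4 0 17-5 1-24 5-10z"/>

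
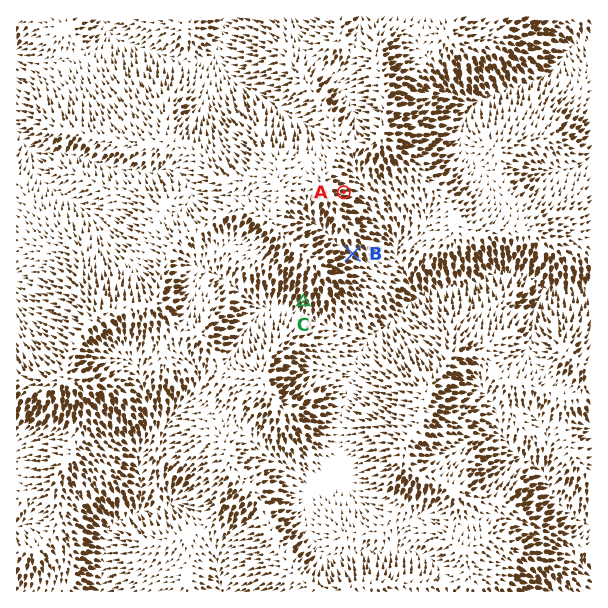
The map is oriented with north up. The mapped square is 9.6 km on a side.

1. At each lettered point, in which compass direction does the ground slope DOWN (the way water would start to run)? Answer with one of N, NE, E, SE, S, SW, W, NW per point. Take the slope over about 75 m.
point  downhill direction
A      E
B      SE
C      S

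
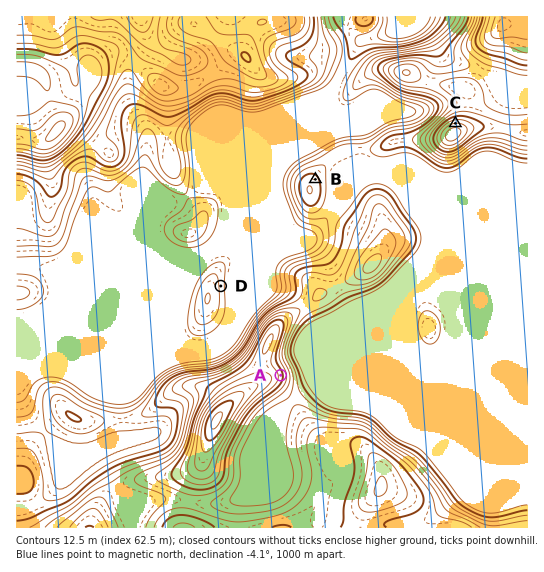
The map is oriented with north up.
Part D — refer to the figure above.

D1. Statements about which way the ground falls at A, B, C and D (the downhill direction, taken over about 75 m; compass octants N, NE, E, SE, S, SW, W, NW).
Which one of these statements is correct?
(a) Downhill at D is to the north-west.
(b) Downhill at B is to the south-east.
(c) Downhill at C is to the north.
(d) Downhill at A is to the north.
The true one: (c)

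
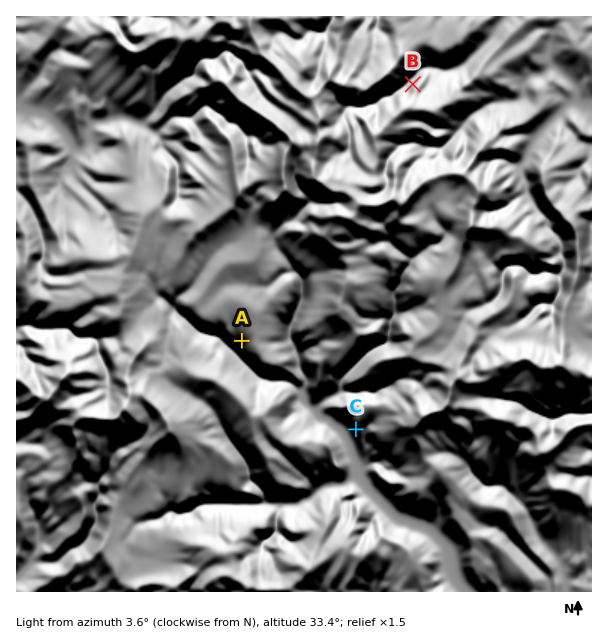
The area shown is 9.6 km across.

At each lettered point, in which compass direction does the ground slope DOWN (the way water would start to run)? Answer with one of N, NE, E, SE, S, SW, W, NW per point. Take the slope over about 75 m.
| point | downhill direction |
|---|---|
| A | SW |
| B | NW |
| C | SW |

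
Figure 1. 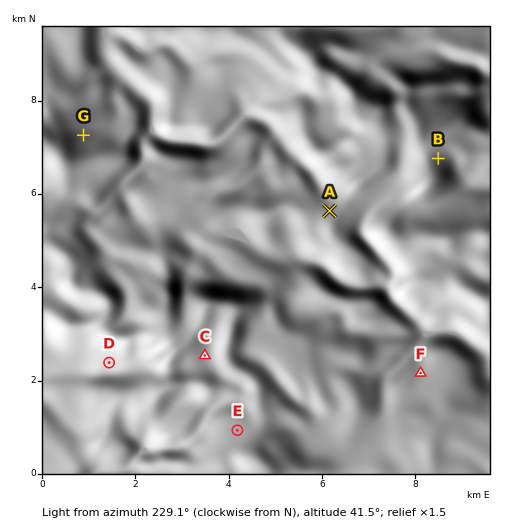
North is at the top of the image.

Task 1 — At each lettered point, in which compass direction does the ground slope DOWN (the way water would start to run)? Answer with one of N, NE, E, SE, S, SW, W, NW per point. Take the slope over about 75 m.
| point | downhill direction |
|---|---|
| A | NW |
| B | E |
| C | SE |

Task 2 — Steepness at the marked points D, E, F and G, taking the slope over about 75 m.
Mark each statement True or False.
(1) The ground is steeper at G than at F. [True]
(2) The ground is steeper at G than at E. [True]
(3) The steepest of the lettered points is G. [False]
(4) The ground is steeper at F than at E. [True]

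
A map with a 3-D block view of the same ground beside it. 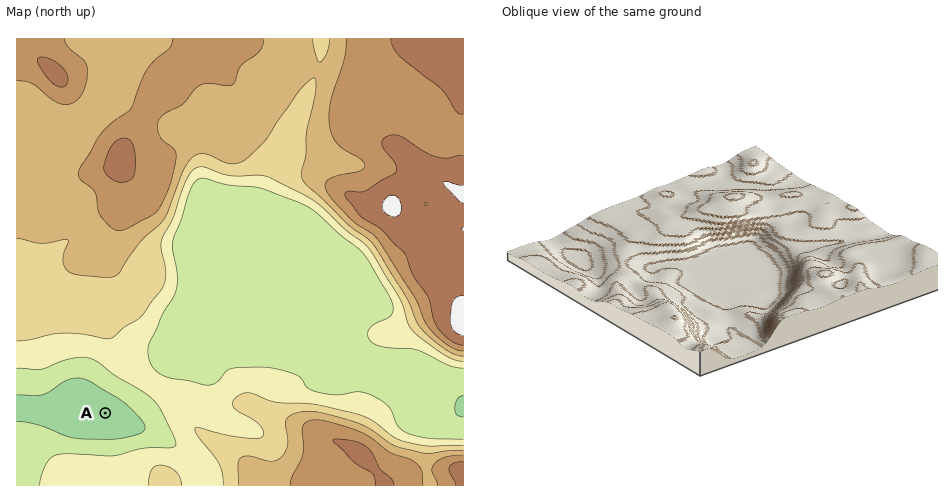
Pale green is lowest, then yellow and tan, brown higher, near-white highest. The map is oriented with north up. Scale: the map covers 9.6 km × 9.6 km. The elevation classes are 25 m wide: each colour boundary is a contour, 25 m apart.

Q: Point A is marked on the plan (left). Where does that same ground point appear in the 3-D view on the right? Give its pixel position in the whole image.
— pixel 586 265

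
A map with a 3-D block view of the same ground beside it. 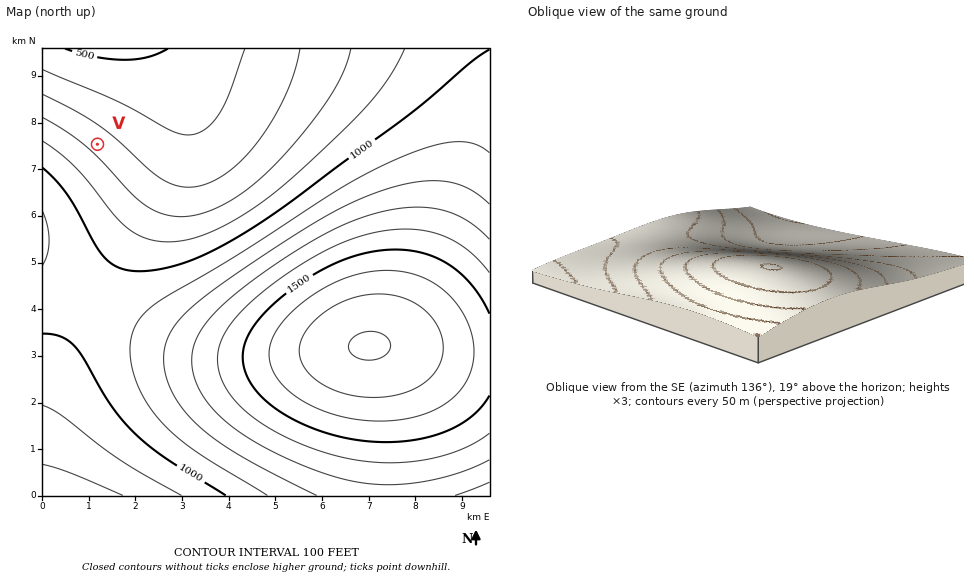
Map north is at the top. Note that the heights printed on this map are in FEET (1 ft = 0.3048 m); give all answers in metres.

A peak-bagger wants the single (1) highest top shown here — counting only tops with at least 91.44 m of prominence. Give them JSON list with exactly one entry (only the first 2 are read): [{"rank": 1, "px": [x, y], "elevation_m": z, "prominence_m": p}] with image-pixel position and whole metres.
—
[{"rank": 1, "px": [369, 346], "elevation_m": 552, "prominence_m": 407}]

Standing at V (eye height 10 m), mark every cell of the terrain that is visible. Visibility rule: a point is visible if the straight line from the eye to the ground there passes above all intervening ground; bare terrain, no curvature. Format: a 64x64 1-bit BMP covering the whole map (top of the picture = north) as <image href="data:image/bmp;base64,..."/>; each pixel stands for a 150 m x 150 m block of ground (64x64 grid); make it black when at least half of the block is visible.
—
<image width="64" height="64" href="data:image/bmp;base64,Qk0+AgAAAAAAAD4AAAAoAAAAQAAAAEAAAAABAAEAAAAAAAACAAATCwAAEwsAAAIAAAAAAAAA////AAAAAAAAAAAAAAAAAAAAAAAAAAAAAAAAAAAAAAAAAAAAAAAAAAAAAAAAAAAAAAAAAAAAAAAAAAAAAAAAAAAAAAAAAAAAAAAAAAAAAAAAAAAAAAAAAAAAAAAAAAAAAAAAAAAAAAAAAAAAAAAAAAAAAAAAAAAAAAAAAAAAAAAAAAAAAAAAAAAAAAAAAAAAAAAAAAAAAAAAAAAAAAAAAAAAAAAAAAAAAAAB4AAAAAAAAD//gAAAAAAA///4AAAAAAH///4AAAAAA////4AAAAAH////wAAAAAf////gAAAAD/////AAAAAP////+AAAAA/////4AAAAH/////wAAAAf/////gAAAB/////+AAAAH/////8AAAAf/////wAAAD//////gAAAP/////+AAAA//////8AAAD//////wAAAP//////AAAB//////+AAAP//////4AAH///////gAD////////AA////////8AD////////4AP////////gA////////+AD////////8AP////////wA/////////gD/////////AP////////8A/////////4D/////////wP/////////Af////////+A/////////4D/////////wf/////////j/////////+P/////////4//////////z//////////A=="/>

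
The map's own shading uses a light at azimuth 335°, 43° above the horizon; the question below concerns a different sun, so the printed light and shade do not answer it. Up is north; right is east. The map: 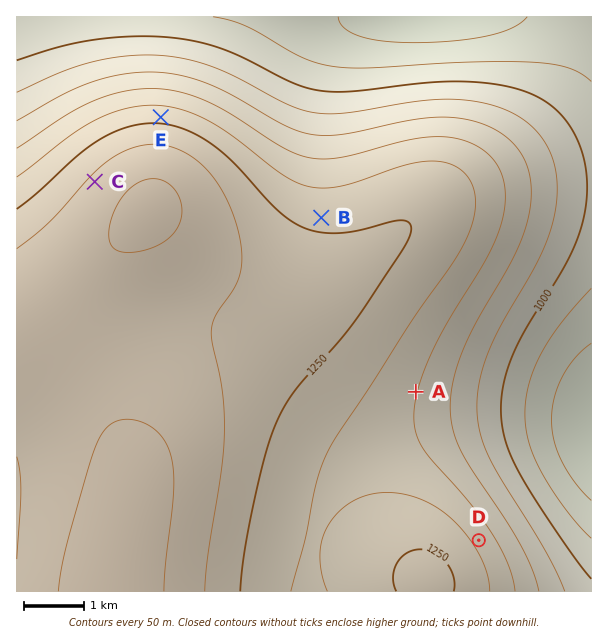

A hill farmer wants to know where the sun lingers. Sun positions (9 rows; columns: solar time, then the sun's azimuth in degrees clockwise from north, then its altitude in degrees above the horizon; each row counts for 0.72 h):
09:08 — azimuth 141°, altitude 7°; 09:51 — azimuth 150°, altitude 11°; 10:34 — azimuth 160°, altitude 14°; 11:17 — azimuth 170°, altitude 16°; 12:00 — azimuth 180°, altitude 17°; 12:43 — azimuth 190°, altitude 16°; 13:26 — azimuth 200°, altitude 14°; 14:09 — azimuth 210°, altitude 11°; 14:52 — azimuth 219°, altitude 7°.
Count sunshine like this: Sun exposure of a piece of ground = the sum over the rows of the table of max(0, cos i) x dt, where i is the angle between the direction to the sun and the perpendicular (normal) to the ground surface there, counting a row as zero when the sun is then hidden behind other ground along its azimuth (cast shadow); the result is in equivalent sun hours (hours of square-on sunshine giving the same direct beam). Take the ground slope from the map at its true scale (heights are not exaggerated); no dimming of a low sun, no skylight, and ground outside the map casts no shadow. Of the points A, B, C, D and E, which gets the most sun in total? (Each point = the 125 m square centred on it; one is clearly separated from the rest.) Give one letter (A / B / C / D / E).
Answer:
A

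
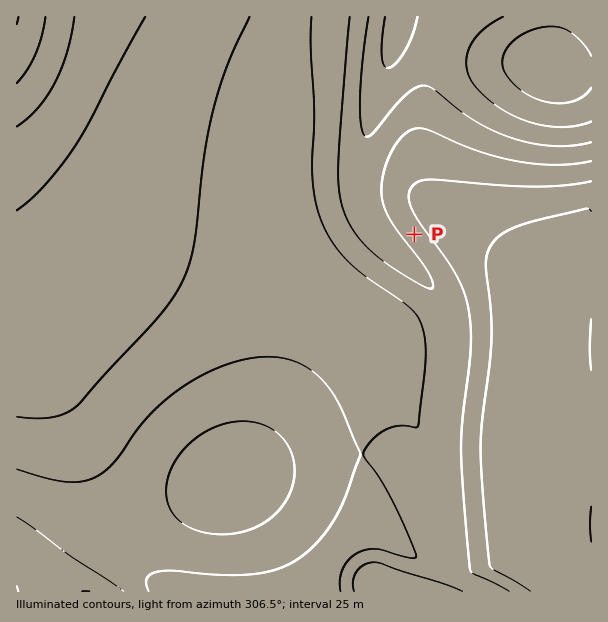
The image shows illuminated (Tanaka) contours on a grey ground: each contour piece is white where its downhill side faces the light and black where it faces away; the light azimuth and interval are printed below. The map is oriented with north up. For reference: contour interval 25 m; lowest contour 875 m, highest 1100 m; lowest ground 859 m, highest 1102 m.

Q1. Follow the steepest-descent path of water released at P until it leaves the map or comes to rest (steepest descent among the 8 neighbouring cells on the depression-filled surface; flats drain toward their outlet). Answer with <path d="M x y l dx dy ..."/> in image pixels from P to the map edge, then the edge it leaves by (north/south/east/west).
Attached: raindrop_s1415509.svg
<path d="M414 234l-15 15-6 0-18-18 0-1-3-3-1-5-5-6 0-3-1-1 0-3-3-6 0-6-2-2 0-31 2-2 0-9 1-1 2-14 1-1 2-11 3-6 0-4 1-2 0-3 3-6 0-4 2-2 0-3 1-1 0-3 2-2 0-3 1-1 0-3 2-2 0-3 3-6 0-4 1-2 0-3 3-6 0-4 3-6 0-5 2-1 0-5 1-1 0-5 2-1 0-5 1-1 0-5 2-1"/>
exit: north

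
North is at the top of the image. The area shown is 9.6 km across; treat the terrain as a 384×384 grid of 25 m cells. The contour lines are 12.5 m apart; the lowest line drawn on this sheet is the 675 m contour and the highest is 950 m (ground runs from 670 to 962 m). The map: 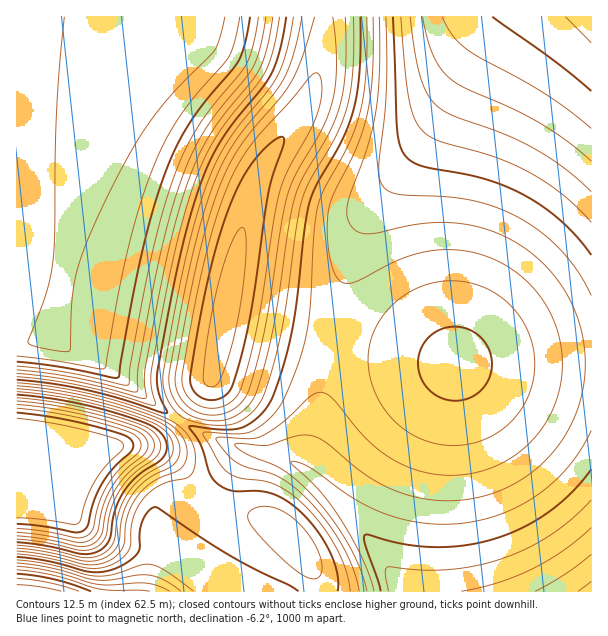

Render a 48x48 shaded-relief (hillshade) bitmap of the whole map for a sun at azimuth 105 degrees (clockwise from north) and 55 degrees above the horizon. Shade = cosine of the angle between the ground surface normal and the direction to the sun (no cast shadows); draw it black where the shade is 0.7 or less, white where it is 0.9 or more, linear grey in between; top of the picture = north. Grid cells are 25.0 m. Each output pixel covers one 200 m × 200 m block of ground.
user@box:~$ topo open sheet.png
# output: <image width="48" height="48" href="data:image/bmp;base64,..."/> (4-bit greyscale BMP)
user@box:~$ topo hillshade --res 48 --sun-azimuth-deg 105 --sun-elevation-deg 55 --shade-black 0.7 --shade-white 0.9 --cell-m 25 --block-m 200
<image width="48" height="48" href="data:image/bmp;base64,Qk32BAAAAAAAAHYAAAAoAAAAMAAAADAAAAABAAQAAAAAAIAEAAATCwAAEwsAABAAAAAAAAAAAAAAABEREQAiIiIAMzMzAERERABVVVUAZmZmAHd3dwCIiIgAmZmZAKqqqgC7u7sAzMzMAN3d3QDu7u4A////AKmYh4qqmYeJmZmZmJq8zMuZmZmqqqqqqpmIeJu7qYiZmZmZiJq8zLqZmZmqqqqqqpiHeLzMqZmZmZmYiavMzKmZmZmqqqqqqpiIis7tuZmZmZmIiavMy5mZmZmqqqqqqpmIm9/9uZmZmZiImrvMupmZmZmqqqqqqpmZrO/9uZmZmYiJmrzLqZmZmZmqqqqqqpmZrO/+uZmZmYiJqru6mZmZmZmqqqqqqpmZm9/+ypmZmYiZq7upmZmZmZmqqqqqqpmZmt7/3KmZmZiZq7qZmZmZmZmqqqqqqpmZmr3v7bqqqpmZqqmIiZmZmZmqqqqqqpmZmaze7dzLupmZqZmIiZmZmZmaqqqqqpmZmZrN3t3Mu6qZmZmIiJmZmZmaqqqqqpmZmZmrzd3My6qqqZmIiImZmZmaqqqqqpmZmZmZq7zKqru7qpmYiImZmZmaqqqqqoiIiIiIiaiJq8zLupmYiIiZmZmaqqqqqnd3d3eIh2Z4q8zMupmYiIiZmZmZqqqqqmZmZ3eIZEVoq83cuqmYiIiJmZmZqqqqqmZmd3h2RERoq83cuqmYiIiJmZmZqqqqqmd3iIdlQzRXm83cu6mYiIiJmZmZqqqqqoiIiIdlQzRXmszcy6mYiIiImZmZmqqqqpmZmIdlRDNWirzcy6mYiIiImZmZmqqqqpmZmId2VDNGirzcy6qZiIiImZmZmqqqqpmZmYh2VDNFebzcy6qZiIiImZmZmqqqqpmZmYh2VDNFebzNy7qZiIiImZmZmaqqqpmZmYh2VDNFeazNzLqZiIiIiZmZmaqqqpmZmYh2VEM1aKvNzLqZmIiIiZmZmaqqqpmZmYh3ZUM0aKvNzLqpmIiIiZmZmZqqqpmZmZiHZUM0V5vN3LupmIiIiZmZmZqqqpmZmZiHZUM0V5vN3MupmYiIiZmZmZqqqpmZmZiHZUM0V5rN3MuqmYiIiZmZmZmqqpmZmZiHZkQzVoq83cuqmZiImZmZmZmqqpmZmZiIdlQzRoq83cy6mZmZmZmZmZmaqpmZmZmIdlQzRXm83cy6qZmZmZmZmZmaqpmZmZmIdlRDRWiszdzLqpmZmZmZmZmZqpmZmZmId2VDRGirzdzLuqmZmZmZmZmZqpmZmZmYh2VDNFeazN3Mu6qZmZmZmZmZmpmZmZmYh2VENFaJvM3cy7qpmZmZmZmZmZmZmZmYh3ZUREV4q83dzLqpmZmZmZmZmZmZmZmZiHZVREVnmrzd3MuqmZmZmZmZmZmZmZmZiHdlRERWibzd3cu6mZmZmZmZmZmZmZmZmIdmVERFeKvN3cy6qZmZmZmZmZmZmZmZmIh2ZUREZ5vN3dy6qZmZmZmZmZmZmZmZmYiHZVREVorN3dy7qpmZmZmZmZmZmZmZmZiHdlRERoq93dy7qpmZmZmZmZmZmZmZmZmIdlVERXm83dzLqpmZmZmZmZmZmZmZmZmId2VERXm83dzLqpmZmZmZmZmZmZmZmZmYh2VERXm83d3LqqmZmZmZmZmZmZmZmZmYh2VERXm83d3LqqmZmZmZmQ=="/>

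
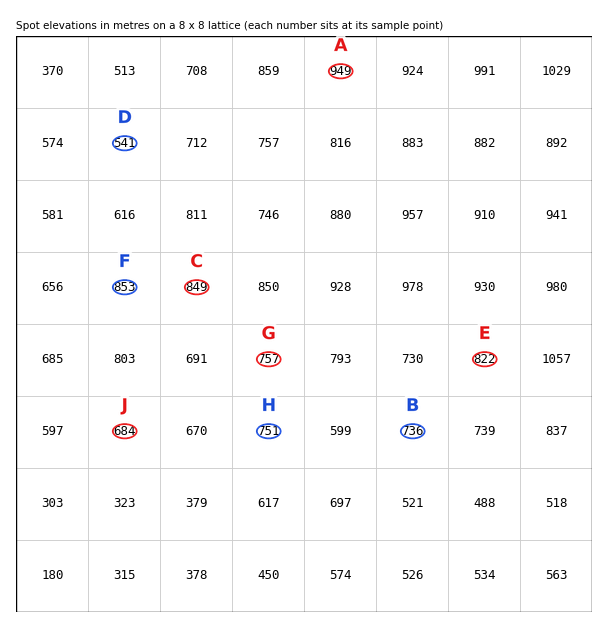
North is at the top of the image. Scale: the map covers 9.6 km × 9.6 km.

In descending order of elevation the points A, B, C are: A C B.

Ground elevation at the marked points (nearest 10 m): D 540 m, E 820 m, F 850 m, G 760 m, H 750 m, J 680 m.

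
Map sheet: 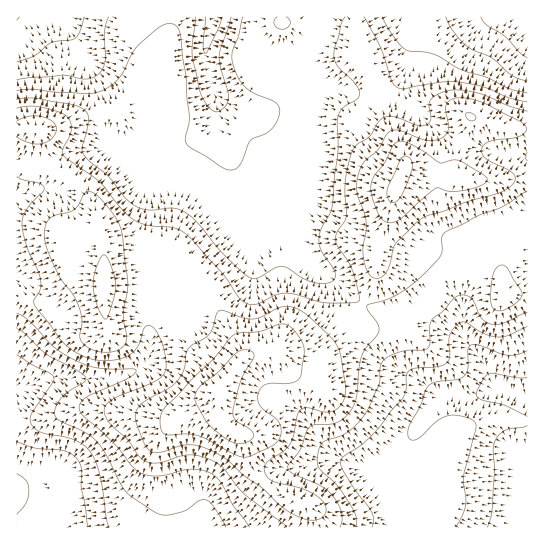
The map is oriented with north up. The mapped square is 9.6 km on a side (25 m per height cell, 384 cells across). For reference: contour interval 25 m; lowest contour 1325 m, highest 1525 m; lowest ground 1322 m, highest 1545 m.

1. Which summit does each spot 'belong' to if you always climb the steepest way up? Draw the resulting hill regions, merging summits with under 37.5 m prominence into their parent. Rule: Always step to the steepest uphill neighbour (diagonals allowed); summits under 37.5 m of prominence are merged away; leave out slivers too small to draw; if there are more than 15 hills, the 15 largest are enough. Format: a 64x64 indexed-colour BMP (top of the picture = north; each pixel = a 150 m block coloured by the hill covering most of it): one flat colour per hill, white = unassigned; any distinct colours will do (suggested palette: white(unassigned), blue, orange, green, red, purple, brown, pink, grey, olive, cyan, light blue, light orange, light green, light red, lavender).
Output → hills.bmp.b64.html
<image width="64" height="64" href="data:image/bmp;base64,Qk12CAAAAAAAAHYAAAAoAAAAQAAAAEAAAAABAAQAAAAAAAAIAAATCwAAEwsAABAAAAAAAAAA////ALR3HwAOf/8ALKAsACgn1gC9Z5QAS1aMAMJ34wB/f38AIr28AM++FwDox64AeLv/AIrfmACWmP8A1bDFABERERERERERERERERERERERERERERERERERERERERERERERERERERERERERERERERERERERERERERERERERERERERERERERERERERERERERERERERERERERERERERERERERERERERERERERERERERERERERERERERERERERERERERERERERERERERERERERERERERERERERERERERERERERERERERERERERERERERERERERERERERERERERERERERERERERERERERERERERERERERERERERERERERERERERERERERERERERERERERERERERERERERERERERERERERERERERERERERERERERERERERERERERERERERERERERERERERERERERERERERERERERERERERERERERERERERERERERERERERERERERERERERERERERERERERERERERERERERERERERERERERERERERERERERERERERERERERERERERERERERERERERERERERERERERERERERERERERERERERERERERERERERERERERERERERERERERERERERERERERERERERERERERERERERERERERERERERERERERERERERERERERERERERERERERERERERERERERERERERERERERERERERERERERERERERERERERERERERERERERERERERExERERERERERERERERERERERERERERERERERERERERETMzERERERERERERERERERERERERERERERERERERERERMzMzMzMzMxEREREREREREREREREREREREREREREREREzMzMzMzMzMxERERERERERERERERERERERERERERERETMzMzMzMzMzMRERERERERERERERERERERERERERERERMzMzMzMzMzMxEREREREREREREREREREREREREREREREzMzMzMzMzMzERERERERERERERERERERERERERERERETMzMzMzMzMzMRERERERERERERERERERERERESIRERERMzMzMzMzMzMRERERERERERERERERERERERESIhEREREzMzMzMzMzMxEREREREREREREREREREREREiIiERERETMzMzMzMzMzMRERERERERERERERERESIiIiIiIRERERMzMzMzMzMzMxEREREREREREREREREiIiIiIiIhEREREzMzMzMzMzMzEREREREREREREREREiIiIiIiIiERERETMzMzMzMzMzMRERERERERERERERIiIiIiIiIiIRERERMzMzMzMzMzMxERERERERERERERIiIiIiIiIiIhEREREzMzMzMzMzMzERERERERERERERIiIiIiIiIiIiERERETMzMzMzMzMzERERERERERERERIiIiIiIiIiIiIRERERMzMzMzMzMzMRERERERERERERIiIiIiIiIiIiIhEREREzMzMzMzMzMzEREREREREREREiIiIiIiIiIiIiIRERETMzMzMzMzMzMREREREREREREiIiIiIiIiIiIiIiIRERMzMzMzMzMzMxERERERERERESIiIiIiIiIiIiIiIiEREzMzMzMzMzMzERERERERERESIiIiIiIiIiIiIiIiIiITMzMzMzMzMzMREREREREREREiIiIiIiIiIiIiIiIiIiMzMzMzMzMzMxERERERERERESIiIiIiIiIiIiIiIiIiIzMzMzMzMzMzERERERERERERIiIiIiIiIiIiIiIiIiIjMzMzMzMzMzMREREREREREREiIiIiIiIiIiIiIiIiIiMzMzMzMzMzMRERERERERERESIiIiIiIiIiIiIiIiIiIzMzMzMzMzMxEREREREREREREiIiIiIiIiIiIiIiIiIjMzMzMzMzMzMRERERERERERESIiIiIiIiIiIiIiIiIiERETMzMzMxERERERERERERERIiIiIiIiIiIiIiIiIiIREREREREREREREREREREREREiIiIiIiIiIiIiIiIiIhERERERERERERERERERERERESIiIiIiIiIiIiIiIiIiERERERERERERERERERERERESIiIiIiIiIiIiIiIiIiIRERERERERERERERERERERESIiIiIiIiIiIiIiIiIiIhERERERERERERERERERERIiIiIiIiIiIiIiIiIiIiIiERERERERERERERERERERERIiIiIiIiIiIiIiIiIiIiIREREREREREREREREREREREREiIiIiIiIiIiIiIiIiIhERERERERERERERERERERERERIiIhEiIiIiIiIiIiIiERERERERERERERERERERERERERERERESIiIiIiIiIiIREREREREREREREREREREREREREREREREiIiIiIiIiIhERERERERERERERERERERERERERERERERIiIiIiIiIiEREREREREREREREREREREREREREREREREiIiIiIiIiIRERERERERERERERERERERERERERERERESIiIiIiIiIhEREREREREREREREREREREREREREREREREiIiIiIiIiEREREREREREREREREREREREREREREREREiIiIiIiIiIRERERERERERERERERERERERERERERERESIiIiIiIiIhERERERERERERERERERERERERERERERERIiIiIiIiIi"/>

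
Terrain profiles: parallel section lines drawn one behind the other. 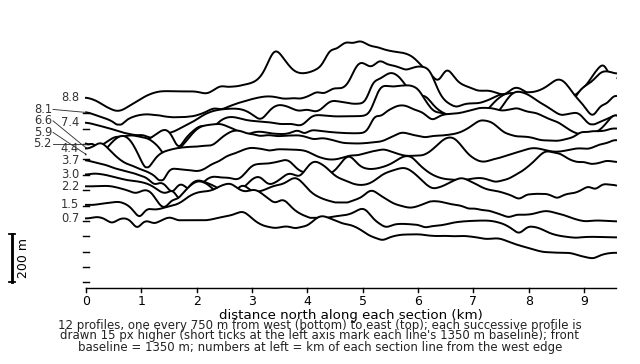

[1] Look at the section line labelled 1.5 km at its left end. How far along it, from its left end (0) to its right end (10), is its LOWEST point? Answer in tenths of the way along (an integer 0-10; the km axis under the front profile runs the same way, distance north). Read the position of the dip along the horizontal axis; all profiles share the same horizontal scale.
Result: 9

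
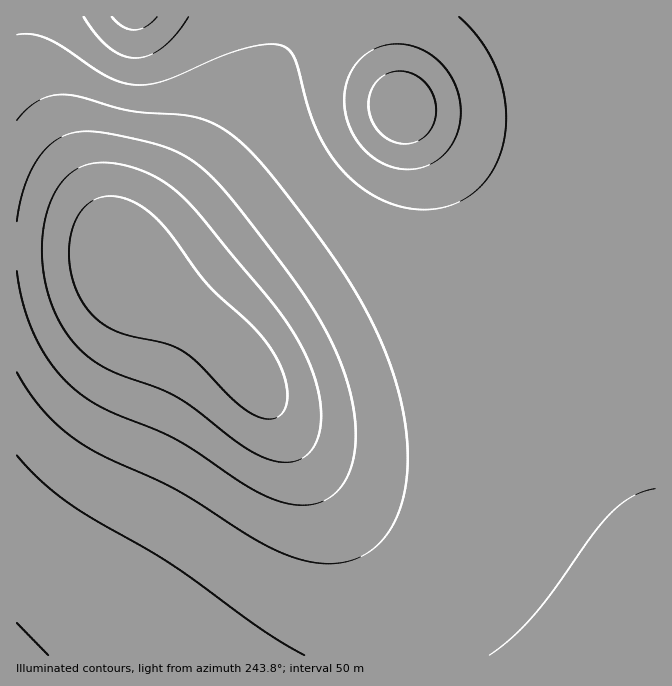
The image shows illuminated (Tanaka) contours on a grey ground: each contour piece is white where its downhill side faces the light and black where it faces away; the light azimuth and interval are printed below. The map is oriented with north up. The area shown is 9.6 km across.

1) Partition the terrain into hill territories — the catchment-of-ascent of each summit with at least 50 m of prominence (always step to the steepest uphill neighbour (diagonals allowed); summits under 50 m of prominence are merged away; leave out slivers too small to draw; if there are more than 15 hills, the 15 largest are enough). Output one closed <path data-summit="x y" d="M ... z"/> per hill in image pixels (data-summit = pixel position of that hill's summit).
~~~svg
<path data-summit="402 107" d="M655 16l-353 0-6 14-15 23-22 42-33 48-58 67-52 47 0 3 18 18 55 35 28 21 32 36 80 130 32 60 17 48 6 48 272-1z"/><path data-summit="17 655" d="M57 246l-41 1 0 408 366 1 1-16-5-32-17-48-32-60-85-137-37-37-73-48-24-25-13-4-39-1z"/><path data-summit="134 17" d="M300 16l-283 0-1 229 81 4 13 4 5 5 5-4 48-44 58-67 33-48 22-42 15-23 5-12z"/>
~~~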